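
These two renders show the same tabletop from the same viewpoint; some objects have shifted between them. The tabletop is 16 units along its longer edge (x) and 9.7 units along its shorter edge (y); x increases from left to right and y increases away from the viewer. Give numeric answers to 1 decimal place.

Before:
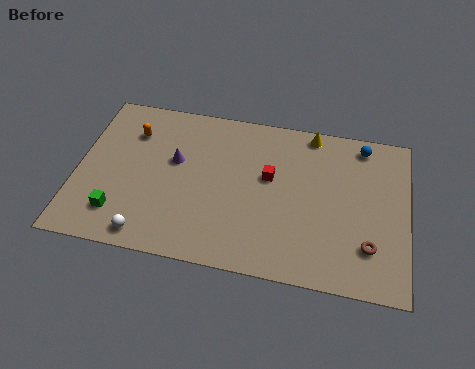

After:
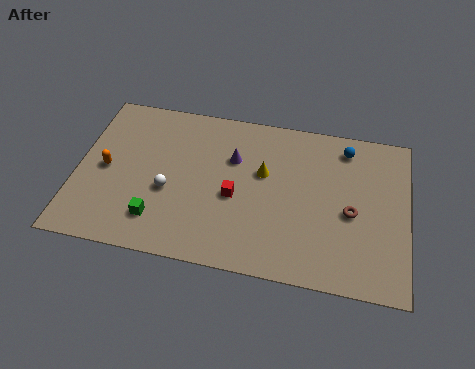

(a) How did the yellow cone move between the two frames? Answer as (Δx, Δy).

(-2.2, -2.9)

The yellow cone was at about (11.2, 8.8) and moved to about (9.0, 5.9).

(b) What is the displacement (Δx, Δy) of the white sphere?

(0.8, 2.8)

From the two frames, the white sphere sits at roughly (3.7, 1.1) before and (4.5, 3.9) after.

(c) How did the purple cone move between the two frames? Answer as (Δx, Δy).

(2.8, 0.7)

The purple cone was at about (4.7, 5.8) and moved to about (7.5, 6.5).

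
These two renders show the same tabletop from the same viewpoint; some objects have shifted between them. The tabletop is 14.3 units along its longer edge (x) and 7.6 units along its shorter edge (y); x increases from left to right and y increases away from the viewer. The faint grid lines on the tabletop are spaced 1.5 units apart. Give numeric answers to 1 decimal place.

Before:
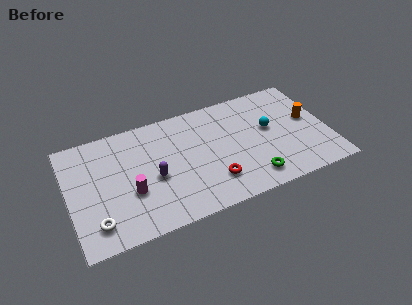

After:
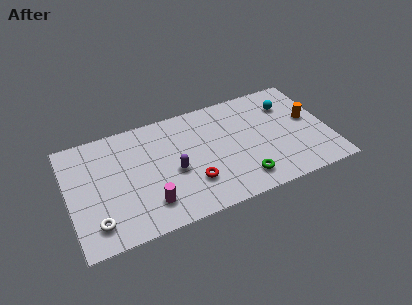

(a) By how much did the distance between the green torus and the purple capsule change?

-1.5

They were about 5.6 units apart before and 4.1 after — 1.5 units closer together.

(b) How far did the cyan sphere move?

1.8

The cyan sphere moved from about (11.1, 4.3) to (12.3, 5.6), a distance of √(1.2² + 1.3²) ≈ 1.8.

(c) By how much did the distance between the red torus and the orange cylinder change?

+0.9

They were about 6.1 units apart before and 7.0 after — 0.9 units further apart.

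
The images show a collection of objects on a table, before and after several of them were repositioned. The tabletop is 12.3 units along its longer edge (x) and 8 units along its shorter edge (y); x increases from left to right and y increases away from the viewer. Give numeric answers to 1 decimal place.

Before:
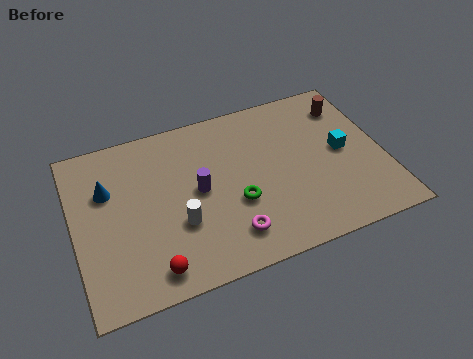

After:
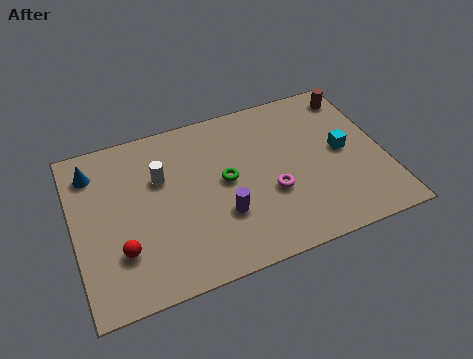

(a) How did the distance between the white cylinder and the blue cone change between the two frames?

-0.7

They were about 3.6 units apart before and 2.9 after — 0.7 units closer together.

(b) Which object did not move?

the cyan cube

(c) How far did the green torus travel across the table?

1.2

The green torus moved from about (6.3, 3.0) to (6.0, 4.2), a distance of √(0.3² + 1.2²) ≈ 1.2.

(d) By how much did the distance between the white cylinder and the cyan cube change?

+0.5

They were about 6.8 units apart before and 7.3 after — 0.5 units further apart.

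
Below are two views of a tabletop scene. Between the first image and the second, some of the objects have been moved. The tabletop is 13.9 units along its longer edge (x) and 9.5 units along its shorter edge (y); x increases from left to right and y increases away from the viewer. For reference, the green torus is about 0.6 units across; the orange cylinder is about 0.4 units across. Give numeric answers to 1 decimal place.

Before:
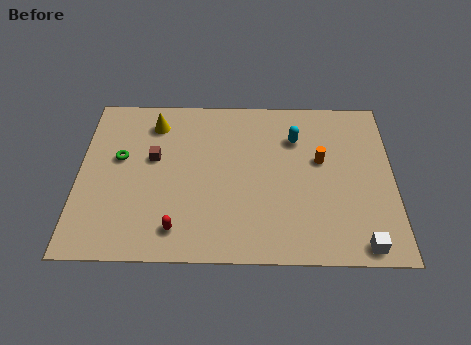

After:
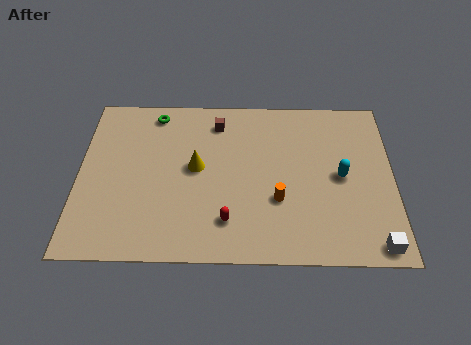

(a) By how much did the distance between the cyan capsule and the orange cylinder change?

+1.4

They were about 1.7 units apart before and 3.1 after — 1.4 units further apart.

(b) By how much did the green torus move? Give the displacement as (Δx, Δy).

(1.5, 2.7)

The green torus was at about (1.8, 5.6) and moved to about (3.3, 8.3).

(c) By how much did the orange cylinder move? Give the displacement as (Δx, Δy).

(-1.9, -2.3)

The orange cylinder was at about (10.7, 5.6) and moved to about (8.8, 3.3).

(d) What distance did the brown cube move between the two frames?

3.6

The brown cube was near (3.3, 5.6) before and (6.1, 7.8) after, so it travelled √(2.8² + 2.2²) ≈ 3.6 units.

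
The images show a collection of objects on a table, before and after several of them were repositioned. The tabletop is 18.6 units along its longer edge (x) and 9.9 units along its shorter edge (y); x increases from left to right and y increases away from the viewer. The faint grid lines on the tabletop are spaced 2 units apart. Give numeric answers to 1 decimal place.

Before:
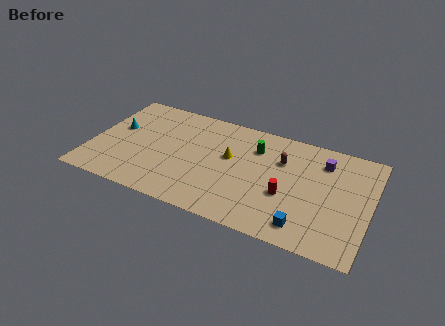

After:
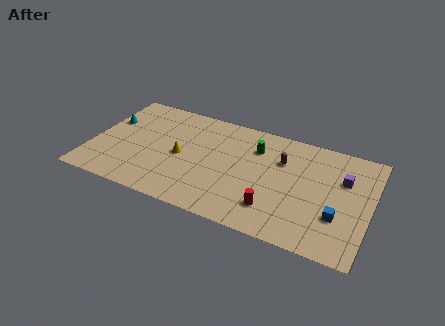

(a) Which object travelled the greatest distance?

the yellow cone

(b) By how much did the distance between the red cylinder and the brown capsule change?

+1.4

The distance was about 3.1 in the first image and 4.5 in the second, so they moved 1.4 units further apart.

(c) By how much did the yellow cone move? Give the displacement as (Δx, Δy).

(-3.2, -1.1)

The yellow cone started near (9.2, 5.8) and ended near (6.0, 4.7).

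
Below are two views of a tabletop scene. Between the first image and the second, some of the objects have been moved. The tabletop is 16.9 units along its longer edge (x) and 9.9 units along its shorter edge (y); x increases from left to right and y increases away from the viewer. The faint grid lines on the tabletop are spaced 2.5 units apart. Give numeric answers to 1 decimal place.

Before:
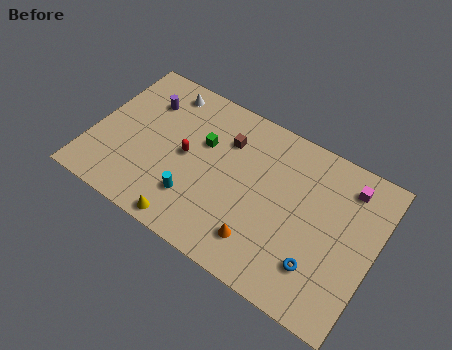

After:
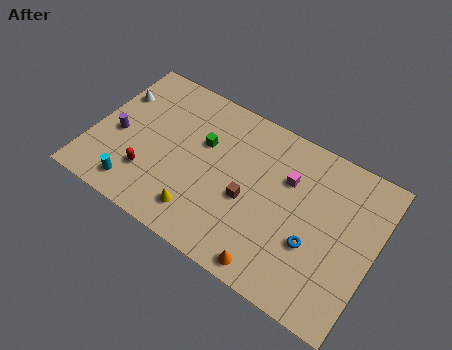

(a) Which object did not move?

the green cube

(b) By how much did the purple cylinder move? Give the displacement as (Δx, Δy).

(-1.2, -3.0)

The purple cylinder started near (2.7, 7.3) and ended near (1.5, 4.3).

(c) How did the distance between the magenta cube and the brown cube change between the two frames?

-4.1

Before: roughly 7.3 units apart; after: 3.2. That's 4.1 units closer together.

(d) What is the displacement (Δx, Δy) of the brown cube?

(1.8, -3.0)

The brown cube started near (7.7, 7.2) and ended near (9.5, 4.2).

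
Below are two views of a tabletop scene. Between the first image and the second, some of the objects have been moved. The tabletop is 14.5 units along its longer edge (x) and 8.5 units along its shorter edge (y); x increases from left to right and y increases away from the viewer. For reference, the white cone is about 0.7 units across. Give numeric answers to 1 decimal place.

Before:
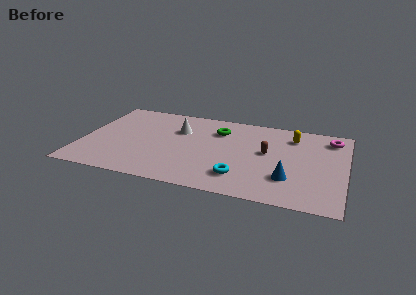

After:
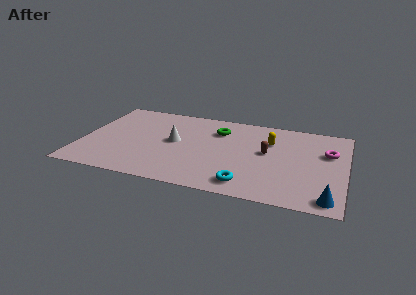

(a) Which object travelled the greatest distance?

the blue cone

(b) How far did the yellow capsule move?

1.4

The yellow capsule moved from about (11.5, 6.7) to (10.3, 5.9), a distance of √(1.2² + 0.8²) ≈ 1.4.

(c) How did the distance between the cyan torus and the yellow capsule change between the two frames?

-0.8

Before: roughly 5.5 units apart; after: 4.7. That's 0.8 units closer together.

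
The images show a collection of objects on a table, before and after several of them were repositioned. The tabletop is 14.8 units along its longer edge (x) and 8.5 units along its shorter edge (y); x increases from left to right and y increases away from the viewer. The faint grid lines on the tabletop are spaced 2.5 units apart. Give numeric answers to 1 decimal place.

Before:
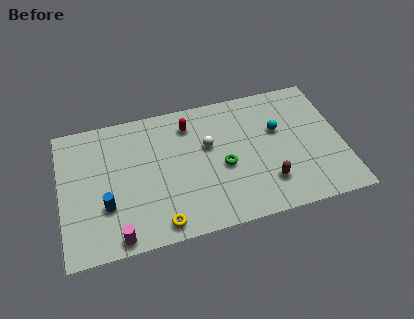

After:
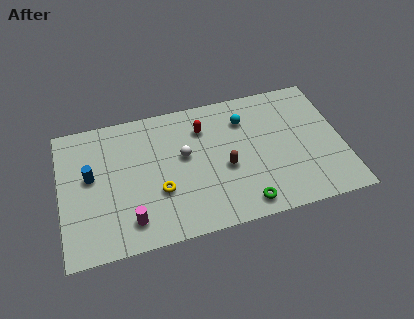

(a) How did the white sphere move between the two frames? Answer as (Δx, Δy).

(-1.3, -0.3)

From the two frames, the white sphere sits at roughly (7.8, 5.2) before and (6.5, 4.9) after.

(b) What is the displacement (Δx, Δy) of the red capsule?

(0.7, -0.4)

The red capsule started near (6.9, 6.8) and ended near (7.6, 6.4).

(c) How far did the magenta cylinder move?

1.1

The magenta cylinder was near (2.8, 0.8) before and (3.5, 1.6) after, so it travelled √(0.7² + 0.8²) ≈ 1.1 units.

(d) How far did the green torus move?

2.8

From (8.5, 3.7) to (9.4, 1.1), the green torus covered √(0.9² + 2.6²) ≈ 2.8 units.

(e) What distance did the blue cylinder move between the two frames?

2.1

The blue cylinder moved from about (2.3, 2.8) to (1.6, 4.8), a distance of √(0.7² + 2.0²) ≈ 2.1.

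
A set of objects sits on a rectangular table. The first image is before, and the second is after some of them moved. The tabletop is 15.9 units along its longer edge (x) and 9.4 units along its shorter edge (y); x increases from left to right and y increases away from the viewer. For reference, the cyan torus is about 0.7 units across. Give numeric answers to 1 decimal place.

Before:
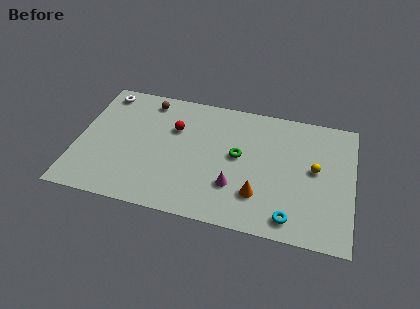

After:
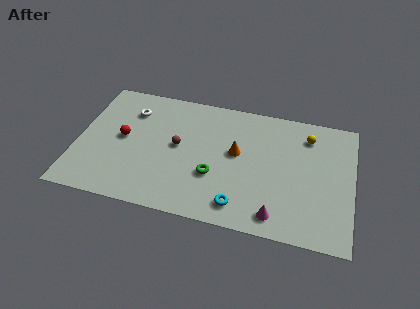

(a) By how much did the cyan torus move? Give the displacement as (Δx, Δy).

(-2.9, 0.2)

The cyan torus was at about (12.5, 1.3) and moved to about (9.6, 1.5).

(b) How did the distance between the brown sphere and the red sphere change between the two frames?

+0.7

The distance was about 2.5 in the first image and 3.2 in the second, so they moved 0.7 units further apart.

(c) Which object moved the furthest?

the brown sphere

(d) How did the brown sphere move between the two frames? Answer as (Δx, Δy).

(2.0, -3.1)

The brown sphere was at about (3.8, 8.1) and moved to about (5.8, 5.0).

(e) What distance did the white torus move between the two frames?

2.0

From (1.2, 8.2) to (2.9, 7.1), the white torus covered √(1.7² + 1.1²) ≈ 2.0 units.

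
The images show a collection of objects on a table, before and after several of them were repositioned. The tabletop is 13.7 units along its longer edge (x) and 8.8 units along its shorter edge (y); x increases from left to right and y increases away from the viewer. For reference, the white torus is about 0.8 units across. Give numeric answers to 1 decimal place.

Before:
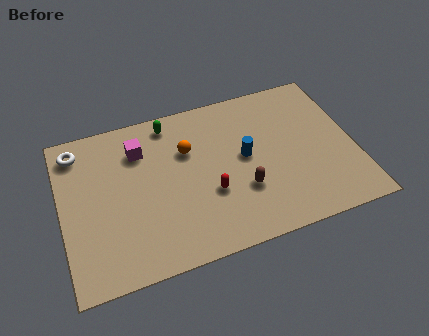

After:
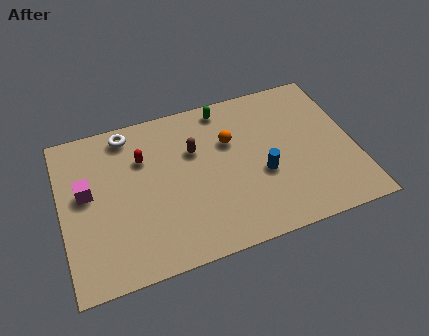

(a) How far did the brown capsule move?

3.5

The brown capsule was near (8.3, 2.9) before and (6.3, 5.8) after, so it travelled √(2.0² + 2.9²) ≈ 3.5 units.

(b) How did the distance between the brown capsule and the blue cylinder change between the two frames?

+2.0

Before: roughly 1.8 units apart; after: 3.8. That's 2.0 units further apart.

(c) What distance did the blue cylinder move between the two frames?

1.4

The blue cylinder was near (8.6, 4.7) before and (9.3, 3.5) after, so it travelled √(0.7² + 1.2²) ≈ 1.4 units.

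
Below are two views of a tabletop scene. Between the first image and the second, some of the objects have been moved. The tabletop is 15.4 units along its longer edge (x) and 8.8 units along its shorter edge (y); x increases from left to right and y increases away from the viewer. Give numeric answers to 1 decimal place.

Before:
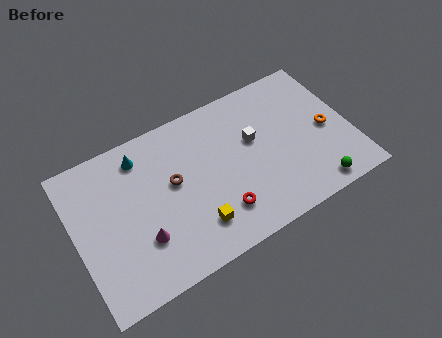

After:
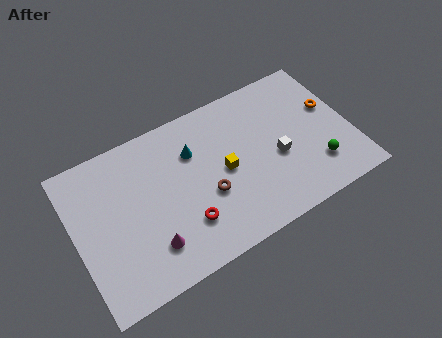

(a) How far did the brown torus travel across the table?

2.3

The brown torus was near (5.5, 5.0) before and (7.2, 3.4) after, so it travelled √(1.7² + 1.6²) ≈ 2.3 units.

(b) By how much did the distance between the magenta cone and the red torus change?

-2.3

Before: roughly 4.3 units apart; after: 2.0. That's 2.3 units closer together.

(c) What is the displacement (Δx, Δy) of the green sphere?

(0.3, 1.2)

From the two frames, the green sphere sits at roughly (12.9, 1.0) before and (13.2, 2.2) after.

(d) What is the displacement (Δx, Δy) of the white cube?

(1.1, -1.6)

The white cube started near (10.1, 5.3) and ended near (11.2, 3.7).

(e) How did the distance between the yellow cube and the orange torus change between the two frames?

-1.8

The distance was about 8.1 in the first image and 6.3 in the second, so they moved 1.8 units closer together.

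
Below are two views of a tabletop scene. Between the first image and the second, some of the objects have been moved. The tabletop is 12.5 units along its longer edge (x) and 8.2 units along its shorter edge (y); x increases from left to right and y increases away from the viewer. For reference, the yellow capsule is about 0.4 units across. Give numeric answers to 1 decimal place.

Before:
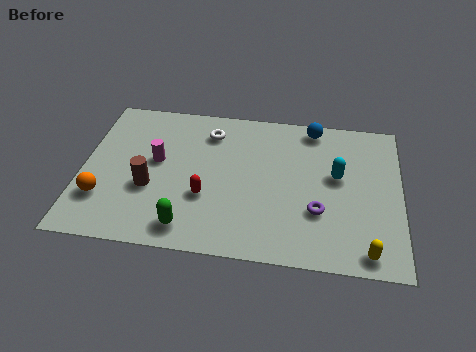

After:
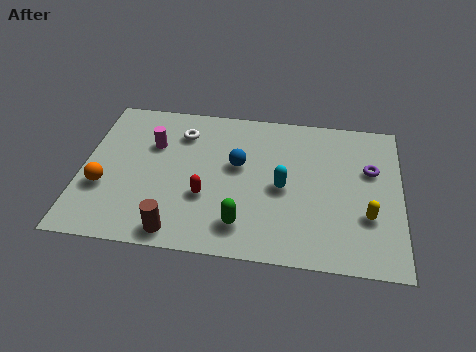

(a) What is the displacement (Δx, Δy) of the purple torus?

(2.0, 2.5)

From the two frames, the purple torus sits at roughly (9.3, 2.7) before and (11.3, 5.2) after.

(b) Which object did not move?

the red capsule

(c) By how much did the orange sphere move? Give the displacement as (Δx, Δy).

(0.0, 0.6)

From the two frames, the orange sphere sits at roughly (0.9, 2.3) before and (0.9, 2.9) after.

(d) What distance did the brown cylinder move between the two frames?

2.5

The brown cylinder was near (2.7, 3.1) before and (3.9, 0.9) after, so it travelled √(1.2² + 2.2²) ≈ 2.5 units.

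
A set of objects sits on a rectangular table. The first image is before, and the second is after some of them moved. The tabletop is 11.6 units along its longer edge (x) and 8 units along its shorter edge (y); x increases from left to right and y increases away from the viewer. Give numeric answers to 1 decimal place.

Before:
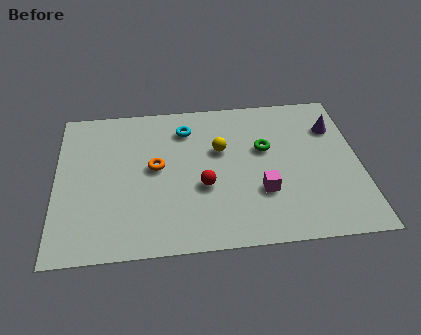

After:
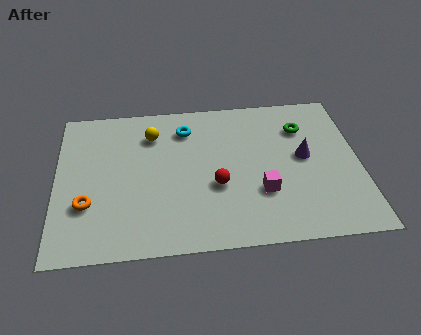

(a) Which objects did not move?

the magenta cube and the cyan torus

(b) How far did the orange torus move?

3.1

From (3.8, 4.3) to (1.2, 2.6), the orange torus covered √(2.6² + 1.7²) ≈ 3.1 units.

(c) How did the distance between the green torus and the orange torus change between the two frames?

+4.7

The distance was about 4.2 in the first image and 8.9 in the second, so they moved 4.7 units further apart.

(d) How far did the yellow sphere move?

2.8

The yellow sphere moved from about (6.3, 5.0) to (3.7, 6.1), a distance of √(2.6² + 1.1²) ≈ 2.8.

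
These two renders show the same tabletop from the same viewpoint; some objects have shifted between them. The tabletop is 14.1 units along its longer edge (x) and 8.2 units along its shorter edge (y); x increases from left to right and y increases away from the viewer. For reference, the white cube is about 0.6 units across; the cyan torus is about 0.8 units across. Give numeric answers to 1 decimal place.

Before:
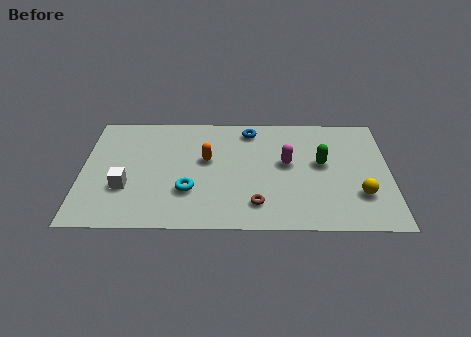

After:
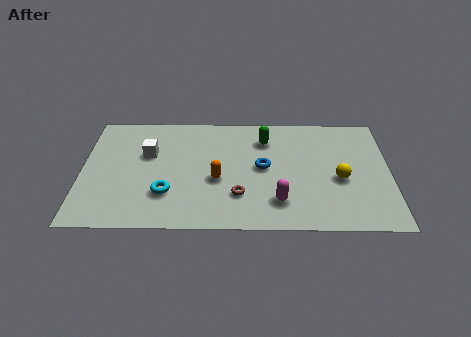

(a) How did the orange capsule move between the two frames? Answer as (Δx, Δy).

(0.5, -1.4)

From the two frames, the orange capsule sits at roughly (5.7, 4.8) before and (6.2, 3.4) after.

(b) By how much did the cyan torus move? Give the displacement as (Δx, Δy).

(-1.0, -0.2)

From the two frames, the cyan torus sits at roughly (4.9, 2.6) before and (3.9, 2.4) after.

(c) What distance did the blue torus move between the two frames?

2.8

From (7.7, 7.0) to (8.3, 4.3), the blue torus covered √(0.6² + 2.7²) ≈ 2.8 units.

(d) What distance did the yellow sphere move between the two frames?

1.4

From (12.7, 2.4) to (11.8, 3.5), the yellow sphere covered √(0.9² + 1.1²) ≈ 1.4 units.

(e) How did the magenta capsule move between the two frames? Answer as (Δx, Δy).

(-0.4, -2.7)

From the two frames, the magenta capsule sits at roughly (9.4, 4.6) before and (9.0, 1.9) after.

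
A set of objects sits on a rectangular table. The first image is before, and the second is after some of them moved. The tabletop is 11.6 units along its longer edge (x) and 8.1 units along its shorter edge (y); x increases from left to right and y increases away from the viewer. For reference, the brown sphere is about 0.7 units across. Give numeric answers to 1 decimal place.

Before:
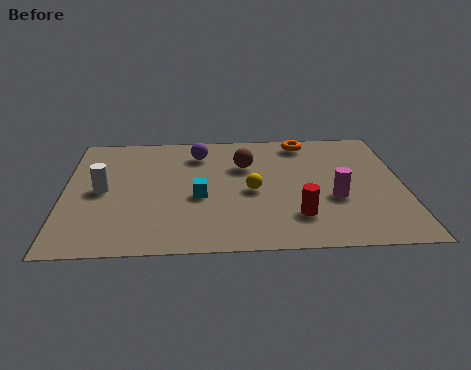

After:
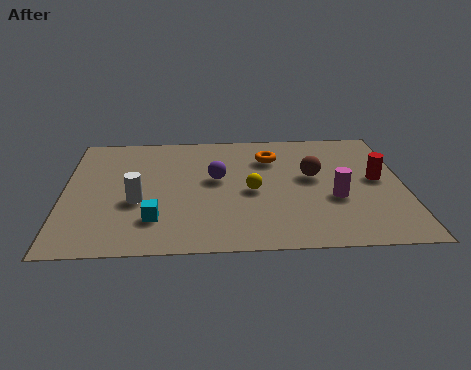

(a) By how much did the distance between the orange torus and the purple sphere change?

-1.4

They were about 3.8 units apart before and 2.4 after — 1.4 units closer together.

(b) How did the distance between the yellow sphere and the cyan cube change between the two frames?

+1.9

They were about 1.8 units apart before and 3.7 after — 1.9 units further apart.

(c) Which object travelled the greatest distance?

the red cylinder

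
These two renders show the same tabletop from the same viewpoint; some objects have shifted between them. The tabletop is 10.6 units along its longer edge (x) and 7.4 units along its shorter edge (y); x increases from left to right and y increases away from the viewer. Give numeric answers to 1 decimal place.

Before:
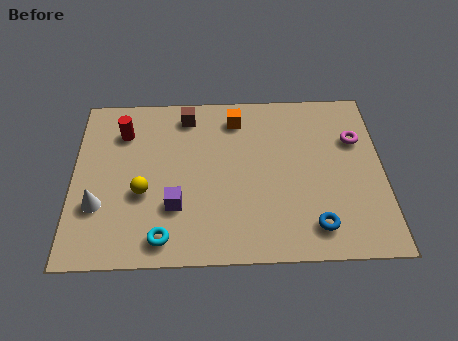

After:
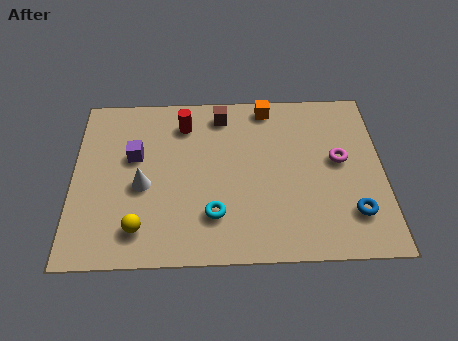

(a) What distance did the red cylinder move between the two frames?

2.1

The red cylinder moved from about (1.7, 5.6) to (3.8, 5.9), a distance of √(2.1² + 0.3²) ≈ 2.1.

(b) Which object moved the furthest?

the purple cube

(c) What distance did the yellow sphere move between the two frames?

1.5

The yellow sphere moved from about (2.4, 2.9) to (2.3, 1.4), a distance of √(0.1² + 1.5²) ≈ 1.5.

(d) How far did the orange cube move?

1.2

The orange cube moved from about (5.6, 6.1) to (6.7, 6.6), a distance of √(1.1² + 0.5²) ≈ 1.2.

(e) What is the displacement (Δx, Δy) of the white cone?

(1.5, 0.8)

The white cone started near (0.9, 2.4) and ended near (2.4, 3.2).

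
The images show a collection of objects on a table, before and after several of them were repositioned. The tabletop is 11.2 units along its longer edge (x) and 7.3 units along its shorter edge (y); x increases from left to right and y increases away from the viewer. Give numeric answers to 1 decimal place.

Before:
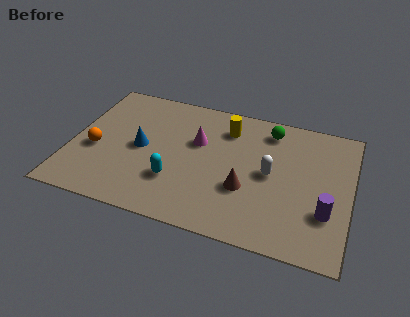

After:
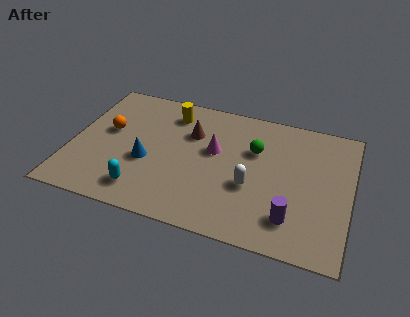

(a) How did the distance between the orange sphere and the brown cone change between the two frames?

-2.7

The distance was about 6.1 in the first image and 3.4 in the second, so they moved 2.7 units closer together.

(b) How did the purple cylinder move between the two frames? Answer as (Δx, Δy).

(-1.3, -0.7)

The purple cylinder was at about (10.3, 2.3) and moved to about (9.0, 1.6).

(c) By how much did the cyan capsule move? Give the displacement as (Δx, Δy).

(-1.2, -0.9)

The cyan capsule was at about (4.3, 2.2) and moved to about (3.1, 1.3).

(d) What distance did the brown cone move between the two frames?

3.4

The brown cone was near (7.1, 2.6) before and (4.7, 5.0) after, so it travelled √(2.4² + 2.4²) ≈ 3.4 units.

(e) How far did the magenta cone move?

0.8

The magenta cone moved from about (5.0, 4.6) to (5.7, 4.3), a distance of √(0.7² + 0.3²) ≈ 0.8.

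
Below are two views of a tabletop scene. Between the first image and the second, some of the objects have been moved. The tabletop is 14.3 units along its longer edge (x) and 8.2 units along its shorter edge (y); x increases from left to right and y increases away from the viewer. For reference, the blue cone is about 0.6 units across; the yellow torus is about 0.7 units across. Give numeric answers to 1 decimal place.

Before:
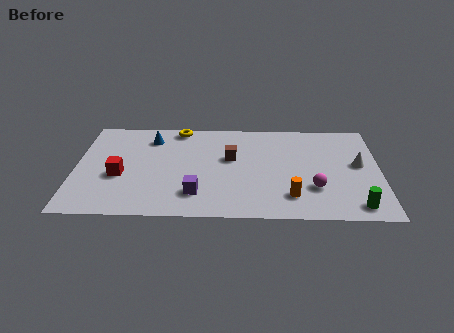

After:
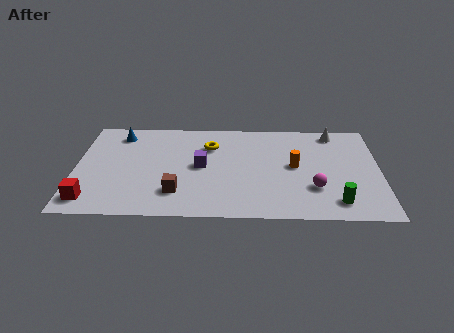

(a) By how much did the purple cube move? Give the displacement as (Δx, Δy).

(0.2, 2.3)

The purple cube started near (5.7, 1.9) and ended near (5.9, 4.2).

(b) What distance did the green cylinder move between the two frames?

0.9

The green cylinder was near (13.1, 1.1) before and (12.2, 1.4) after, so it travelled √(0.9² + 0.3²) ≈ 0.9 units.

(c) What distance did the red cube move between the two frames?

2.4

The red cube was near (2.1, 3.3) before and (0.8, 1.3) after, so it travelled √(1.3² + 2.0²) ≈ 2.4 units.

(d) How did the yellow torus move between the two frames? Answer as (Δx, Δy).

(1.5, -1.5)

The yellow torus started near (4.8, 7.4) and ended near (6.3, 5.9).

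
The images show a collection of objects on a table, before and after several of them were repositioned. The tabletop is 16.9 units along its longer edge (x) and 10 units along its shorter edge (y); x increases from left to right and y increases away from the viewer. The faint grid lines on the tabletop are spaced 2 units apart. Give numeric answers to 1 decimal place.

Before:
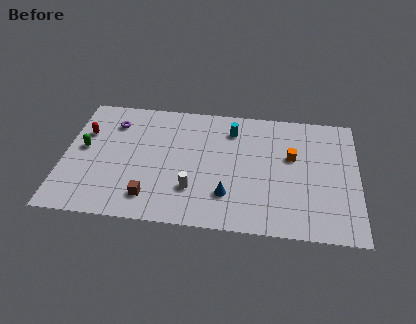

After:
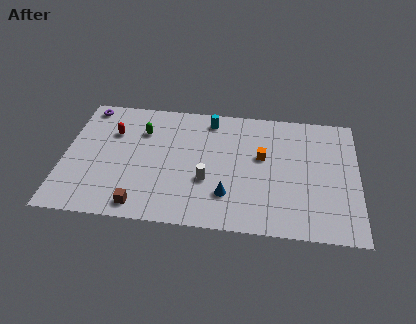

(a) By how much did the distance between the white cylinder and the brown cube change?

+1.8

They were about 2.6 units apart before and 4.4 after — 1.8 units further apart.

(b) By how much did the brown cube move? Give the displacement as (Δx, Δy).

(-0.5, -0.7)

From the two frames, the brown cube sits at roughly (5.1, 1.9) before and (4.6, 1.2) after.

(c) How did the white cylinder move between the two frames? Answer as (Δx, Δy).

(0.8, 0.8)

The white cylinder started near (7.5, 2.8) and ended near (8.3, 3.6).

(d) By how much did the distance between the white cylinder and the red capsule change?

-1.0

They were about 7.5 units apart before and 6.5 after — 1.0 units closer together.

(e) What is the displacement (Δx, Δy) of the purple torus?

(-1.6, 1.2)

From the two frames, the purple torus sits at roughly (2.7, 7.7) before and (1.1, 8.9) after.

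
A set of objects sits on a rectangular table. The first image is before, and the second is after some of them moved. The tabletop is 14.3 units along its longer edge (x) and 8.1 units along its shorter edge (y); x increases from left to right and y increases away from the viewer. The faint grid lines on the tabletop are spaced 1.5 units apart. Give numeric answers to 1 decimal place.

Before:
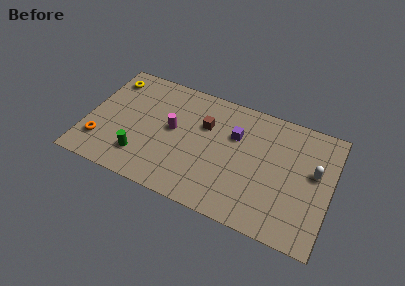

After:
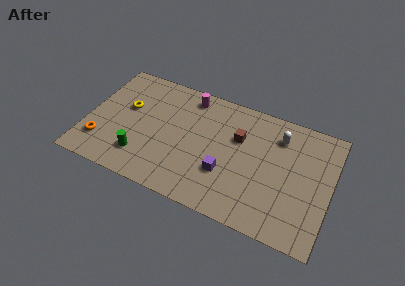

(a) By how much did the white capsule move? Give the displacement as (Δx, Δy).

(-2.2, 1.6)

The white capsule was at about (13.3, 4.7) and moved to about (11.1, 6.3).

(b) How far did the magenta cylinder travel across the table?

2.7

The magenta cylinder was near (5.0, 4.4) before and (5.7, 7.0) after, so it travelled √(0.7² + 2.6²) ≈ 2.7 units.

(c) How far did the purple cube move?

2.7

The purple cube moved from about (8.6, 5.4) to (8.3, 2.7), a distance of √(0.3² + 2.7²) ≈ 2.7.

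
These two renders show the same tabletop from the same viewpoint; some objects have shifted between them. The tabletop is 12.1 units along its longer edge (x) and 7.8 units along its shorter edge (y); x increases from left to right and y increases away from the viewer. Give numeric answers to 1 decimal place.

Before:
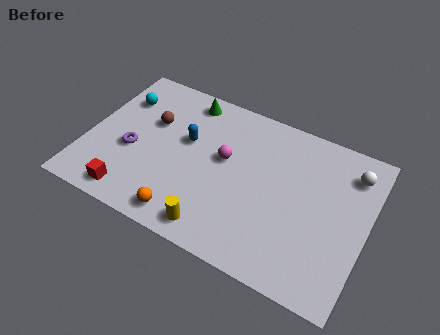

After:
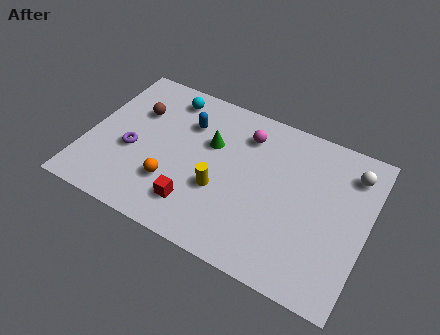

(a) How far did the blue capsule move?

0.9

From (4.2, 4.7) to (4.1, 5.6), the blue capsule covered √(0.1² + 0.9²) ≈ 0.9 units.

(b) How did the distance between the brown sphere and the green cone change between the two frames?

+1.1

The distance was about 2.2 in the first image and 3.3 in the second, so they moved 1.1 units further apart.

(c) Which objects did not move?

the white sphere and the purple torus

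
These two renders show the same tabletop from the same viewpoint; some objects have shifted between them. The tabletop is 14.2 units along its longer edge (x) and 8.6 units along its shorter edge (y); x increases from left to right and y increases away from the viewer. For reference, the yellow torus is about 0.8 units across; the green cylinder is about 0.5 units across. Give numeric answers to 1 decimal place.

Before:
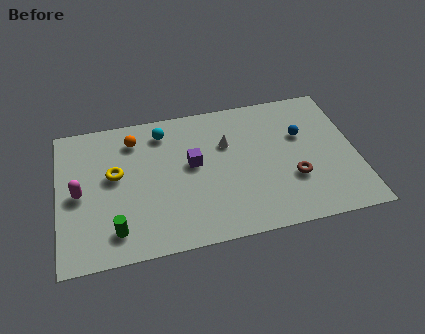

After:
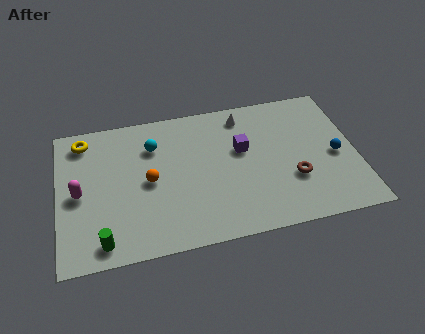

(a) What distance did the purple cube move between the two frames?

2.4

The purple cube moved from about (6.4, 4.8) to (8.8, 5.2), a distance of √(2.4² + 0.4²) ≈ 2.4.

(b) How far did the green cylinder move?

0.8

The green cylinder moved from about (2.6, 1.6) to (2.0, 1.1), a distance of √(0.6² + 0.5²) ≈ 0.8.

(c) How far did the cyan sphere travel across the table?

0.9

From (5.1, 7.1) to (4.6, 6.3), the cyan sphere covered √(0.5² + 0.8²) ≈ 0.9 units.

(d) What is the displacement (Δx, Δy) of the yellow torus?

(-1.4, 2.4)

The yellow torus started near (2.7, 4.9) and ended near (1.3, 7.3).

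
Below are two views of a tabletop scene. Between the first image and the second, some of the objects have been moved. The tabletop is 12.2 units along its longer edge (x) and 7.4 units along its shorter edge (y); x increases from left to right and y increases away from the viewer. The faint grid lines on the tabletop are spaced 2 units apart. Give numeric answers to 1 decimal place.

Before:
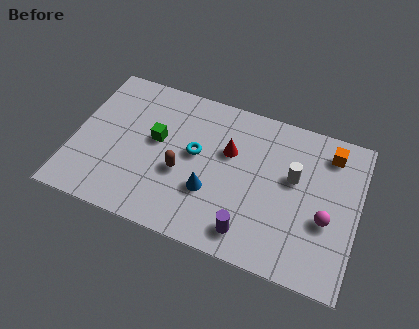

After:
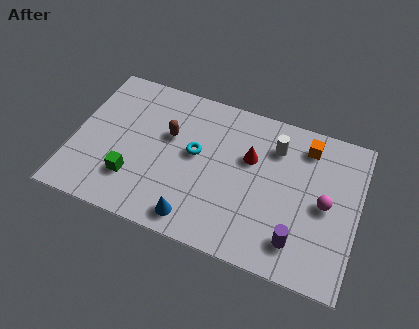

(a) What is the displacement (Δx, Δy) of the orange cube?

(-1.0, 0.0)

From the two frames, the orange cube sits at roughly (10.8, 6.1) before and (9.8, 6.1) after.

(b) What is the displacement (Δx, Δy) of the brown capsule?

(-0.7, 1.6)

From the two frames, the brown capsule sits at roughly (4.7, 3.0) before and (4.0, 4.6) after.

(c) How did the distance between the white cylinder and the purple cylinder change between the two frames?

+0.7

The distance was about 3.6 in the first image and 4.3 in the second, so they moved 0.7 units further apart.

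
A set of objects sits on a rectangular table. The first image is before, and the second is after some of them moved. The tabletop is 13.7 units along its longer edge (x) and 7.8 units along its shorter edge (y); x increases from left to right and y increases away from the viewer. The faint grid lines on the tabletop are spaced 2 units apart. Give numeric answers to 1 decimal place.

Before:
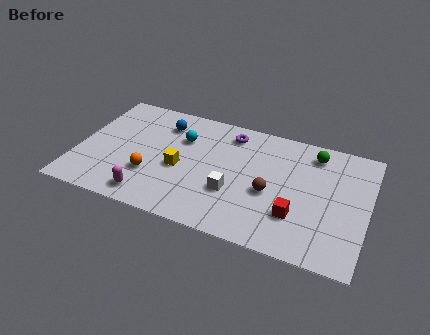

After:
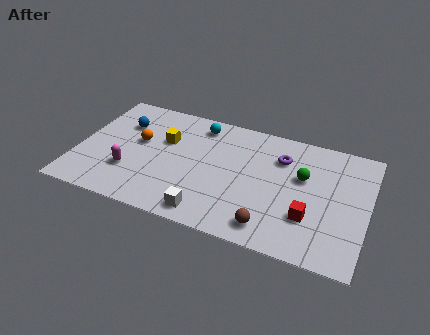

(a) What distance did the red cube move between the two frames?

0.6

From (10.5, 2.3) to (11.1, 2.4), the red cube covered √(0.6² + 0.1²) ≈ 0.6 units.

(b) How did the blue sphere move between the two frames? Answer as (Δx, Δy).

(-1.9, -0.6)

The blue sphere was at about (3.8, 6.1) and moved to about (1.9, 5.5).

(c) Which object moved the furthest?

the purple torus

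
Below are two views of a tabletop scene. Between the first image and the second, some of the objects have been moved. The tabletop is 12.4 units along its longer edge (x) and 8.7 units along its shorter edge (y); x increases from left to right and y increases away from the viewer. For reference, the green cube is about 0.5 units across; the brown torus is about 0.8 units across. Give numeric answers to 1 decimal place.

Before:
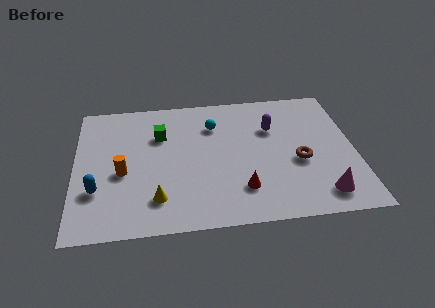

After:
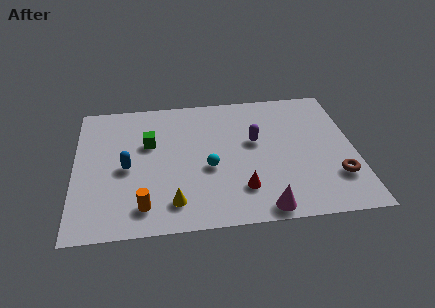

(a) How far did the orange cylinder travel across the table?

2.4

The orange cylinder moved from about (2.1, 3.7) to (3.0, 1.5), a distance of √(0.9² + 2.2²) ≈ 2.4.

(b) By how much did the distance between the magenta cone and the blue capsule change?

-3.2

The distance was about 9.9 in the first image and 6.7 in the second, so they moved 3.2 units closer together.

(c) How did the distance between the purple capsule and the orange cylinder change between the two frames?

-0.9

Before: roughly 7.1 units apart; after: 6.2. That's 0.9 units closer together.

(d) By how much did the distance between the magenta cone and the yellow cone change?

-3.2

The distance was about 7.2 in the first image and 4.0 in the second, so they moved 3.2 units closer together.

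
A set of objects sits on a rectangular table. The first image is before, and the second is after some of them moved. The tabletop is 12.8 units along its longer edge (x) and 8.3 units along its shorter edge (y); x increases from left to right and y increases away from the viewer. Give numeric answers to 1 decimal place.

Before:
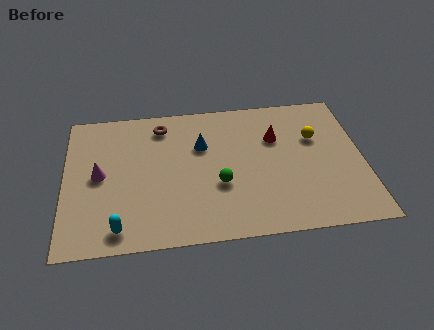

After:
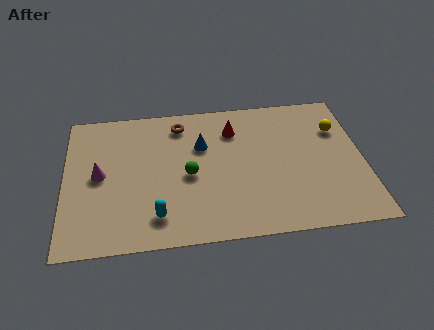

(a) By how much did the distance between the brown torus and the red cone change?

-2.7

The distance was about 5.1 in the first image and 2.4 in the second, so they moved 2.7 units closer together.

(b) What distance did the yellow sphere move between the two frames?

1.1

The yellow sphere was near (10.8, 5.4) before and (11.8, 5.8) after, so it travelled √(1.0² + 0.4²) ≈ 1.1 units.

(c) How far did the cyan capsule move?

1.7

The cyan capsule moved from about (2.3, 1.1) to (3.9, 1.6), a distance of √(1.6² + 0.5²) ≈ 1.7.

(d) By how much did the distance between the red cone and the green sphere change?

-0.3

The distance was about 3.5 in the first image and 3.2 in the second, so they moved 0.3 units closer together.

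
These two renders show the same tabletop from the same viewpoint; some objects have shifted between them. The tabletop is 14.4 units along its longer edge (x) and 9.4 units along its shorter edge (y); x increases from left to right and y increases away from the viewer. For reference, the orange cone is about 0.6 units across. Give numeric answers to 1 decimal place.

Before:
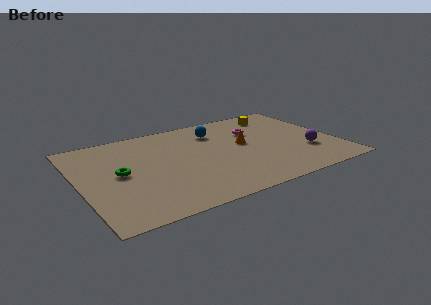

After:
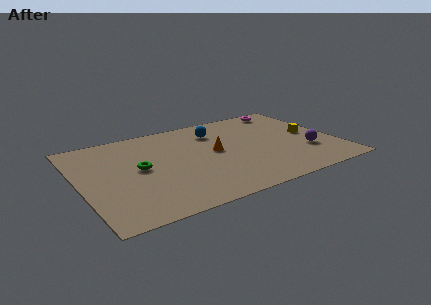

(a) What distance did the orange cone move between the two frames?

1.7

From (9.3, 5.2) to (7.6, 5.0), the orange cone covered √(1.7² + 0.2²) ≈ 1.7 units.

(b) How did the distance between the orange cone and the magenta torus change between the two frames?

+4.4

They were about 1.4 units apart before and 5.8 after — 4.4 units further apart.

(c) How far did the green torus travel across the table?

1.1

The green torus moved from about (2.2, 4.8) to (3.3, 4.9), a distance of √(1.1² + 0.1²) ≈ 1.1.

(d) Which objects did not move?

the purple sphere and the blue sphere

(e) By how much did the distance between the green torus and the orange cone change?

-2.8

They were about 7.1 units apart before and 4.3 after — 2.8 units closer together.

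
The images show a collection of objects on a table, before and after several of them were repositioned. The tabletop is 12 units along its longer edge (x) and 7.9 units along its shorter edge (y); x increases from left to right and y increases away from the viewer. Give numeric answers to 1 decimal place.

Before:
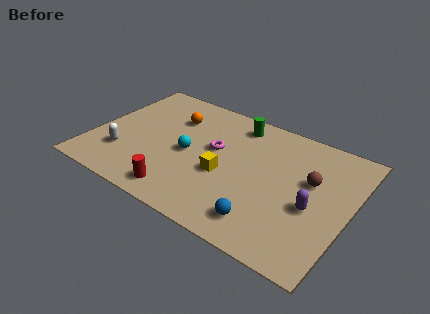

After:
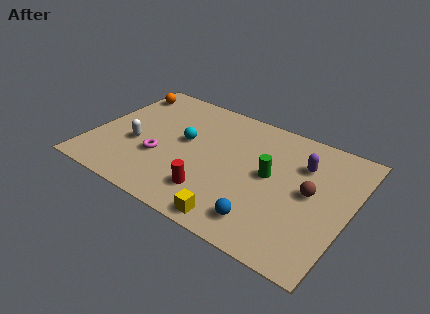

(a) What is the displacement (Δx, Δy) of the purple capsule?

(-0.8, 2.3)

The purple capsule was at about (10.4, 3.3) and moved to about (9.6, 5.6).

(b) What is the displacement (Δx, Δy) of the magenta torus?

(-2.3, -1.8)

From the two frames, the magenta torus sits at roughly (5.6, 4.6) before and (3.3, 2.8) after.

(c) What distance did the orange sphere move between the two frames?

2.7

From (3.4, 5.7) to (0.8, 6.5), the orange sphere covered √(2.6² + 0.8²) ≈ 2.7 units.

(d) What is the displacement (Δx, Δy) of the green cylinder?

(2.0, -2.5)

The green cylinder started near (6.3, 6.7) and ended near (8.3, 4.2).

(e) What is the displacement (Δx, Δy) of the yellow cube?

(1.0, -2.4)

From the two frames, the yellow cube sits at roughly (6.3, 3.2) before and (7.3, 0.8) after.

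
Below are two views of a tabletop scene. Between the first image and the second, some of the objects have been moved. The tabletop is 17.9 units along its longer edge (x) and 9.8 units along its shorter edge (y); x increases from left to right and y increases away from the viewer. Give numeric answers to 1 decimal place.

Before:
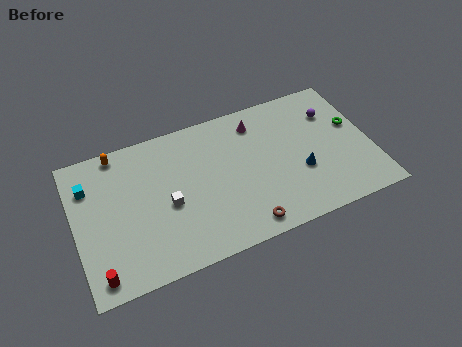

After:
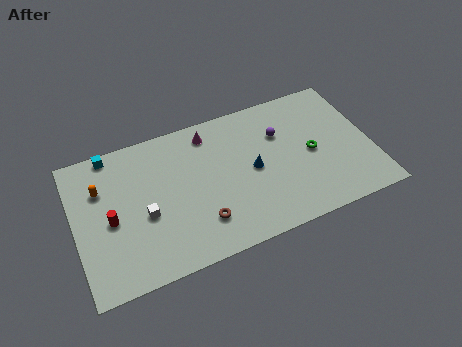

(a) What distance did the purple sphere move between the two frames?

3.3

The purple sphere moved from about (15.9, 7.1) to (12.6, 6.7), a distance of √(3.3² + 0.4²) ≈ 3.3.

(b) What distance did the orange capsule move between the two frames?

2.4

From (2.9, 8.9) to (1.7, 6.8), the orange capsule covered √(1.2² + 2.1²) ≈ 2.4 units.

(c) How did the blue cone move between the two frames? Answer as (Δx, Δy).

(-2.8, 1.2)

From the two frames, the blue cone sits at roughly (13.5, 3.6) before and (10.7, 4.8) after.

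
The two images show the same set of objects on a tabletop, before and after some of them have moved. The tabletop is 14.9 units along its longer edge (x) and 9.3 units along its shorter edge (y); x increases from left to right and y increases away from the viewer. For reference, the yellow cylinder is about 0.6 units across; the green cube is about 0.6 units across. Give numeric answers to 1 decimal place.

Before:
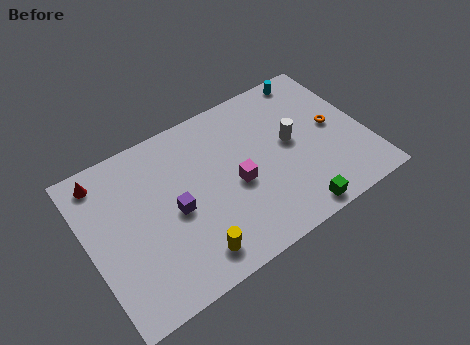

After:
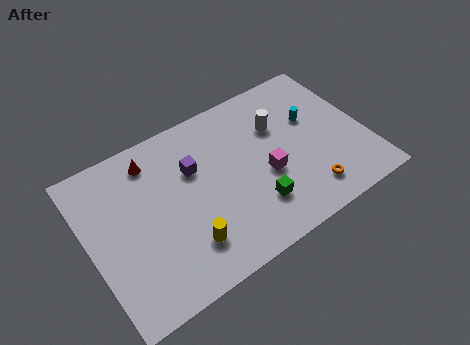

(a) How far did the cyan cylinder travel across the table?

2.6

The cyan cylinder was near (12.8, 8.4) before and (12.3, 5.8) after, so it travelled √(0.5² + 2.6²) ≈ 2.6 units.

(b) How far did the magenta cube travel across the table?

1.6

The magenta cube moved from about (7.8, 4.1) to (9.4, 3.8), a distance of √(1.6² + 0.3²) ≈ 1.6.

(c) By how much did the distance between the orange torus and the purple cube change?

-1.8

The distance was about 8.8 in the first image and 7.0 in the second, so they moved 1.8 units closer together.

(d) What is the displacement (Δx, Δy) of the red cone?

(2.6, -0.3)

From the two frames, the red cone sits at roughly (1.2, 8.0) before and (3.8, 7.7) after.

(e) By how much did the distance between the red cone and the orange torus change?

-2.9

Before: roughly 12.5 units apart; after: 9.6. That's 2.9 units closer together.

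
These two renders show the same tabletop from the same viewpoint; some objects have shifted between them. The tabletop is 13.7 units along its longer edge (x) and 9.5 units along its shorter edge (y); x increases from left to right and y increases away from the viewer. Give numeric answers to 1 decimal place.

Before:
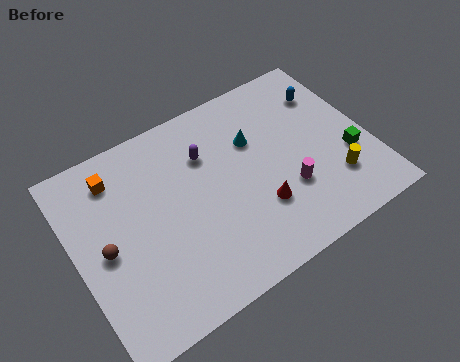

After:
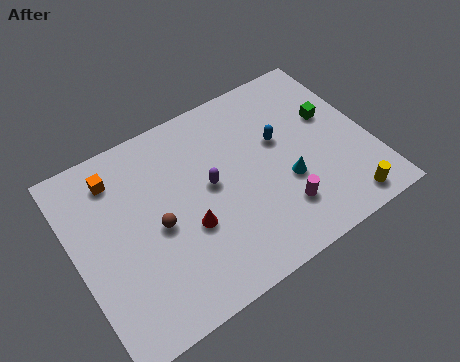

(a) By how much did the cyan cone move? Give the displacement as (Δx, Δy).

(1.0, -2.8)

From the two frames, the cyan cone sits at roughly (8.6, 6.3) before and (9.6, 3.5) after.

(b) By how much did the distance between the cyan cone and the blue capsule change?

-1.6

Before: roughly 3.8 units apart; after: 2.2. That's 1.6 units closer together.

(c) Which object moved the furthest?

the red cone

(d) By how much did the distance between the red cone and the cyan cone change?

+1.2

The distance was about 3.4 in the first image and 4.6 in the second, so they moved 1.2 units further apart.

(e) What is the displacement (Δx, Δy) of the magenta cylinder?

(-0.5, -0.8)

From the two frames, the magenta cylinder sits at roughly (9.6, 3.1) before and (9.1, 2.3) after.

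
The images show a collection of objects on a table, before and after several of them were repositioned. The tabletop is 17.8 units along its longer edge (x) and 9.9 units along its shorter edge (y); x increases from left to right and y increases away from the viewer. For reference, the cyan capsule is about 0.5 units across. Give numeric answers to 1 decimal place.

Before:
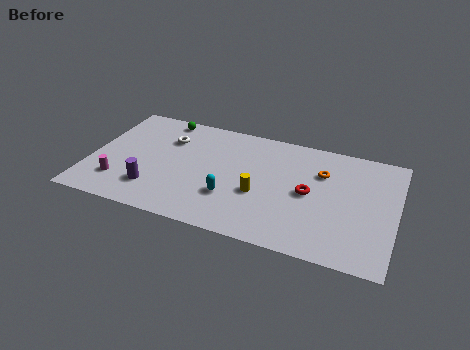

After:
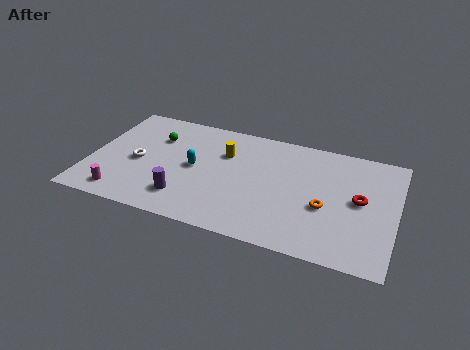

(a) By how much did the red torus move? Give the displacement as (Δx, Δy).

(2.9, 0.3)

From the two frames, the red torus sits at roughly (12.8, 4.9) before and (15.7, 5.2) after.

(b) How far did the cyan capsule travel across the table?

3.0

From (8.4, 3.1) to (6.1, 5.0), the cyan capsule covered √(2.3² + 1.9²) ≈ 3.0 units.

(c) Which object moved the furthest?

the yellow cylinder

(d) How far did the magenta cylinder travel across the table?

1.0

From (1.9, 2.4) to (2.2, 1.4), the magenta cylinder covered √(0.3² + 1.0²) ≈ 1.0 units.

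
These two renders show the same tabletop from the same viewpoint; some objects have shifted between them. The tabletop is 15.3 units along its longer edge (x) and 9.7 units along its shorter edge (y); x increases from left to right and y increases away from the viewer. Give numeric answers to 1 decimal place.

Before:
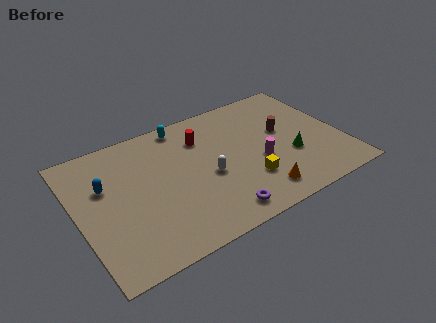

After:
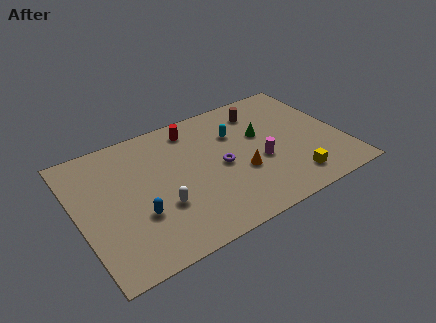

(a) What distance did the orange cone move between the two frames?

2.1

From (9.9, 1.6) to (9.2, 3.6), the orange cone covered √(0.7² + 2.0²) ≈ 2.1 units.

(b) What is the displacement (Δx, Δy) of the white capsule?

(-2.9, -0.9)

The white capsule started near (7.4, 4.2) and ended near (4.5, 3.3).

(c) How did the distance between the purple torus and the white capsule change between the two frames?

+1.0

The distance was about 2.9 in the first image and 3.9 in the second, so they moved 1.0 units further apart.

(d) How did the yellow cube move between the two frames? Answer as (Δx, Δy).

(2.4, -1.1)

The yellow cube started near (9.5, 2.8) and ended near (11.9, 1.7).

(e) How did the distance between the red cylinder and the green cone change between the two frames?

-1.6

They were about 6.0 units apart before and 4.4 after — 1.6 units closer together.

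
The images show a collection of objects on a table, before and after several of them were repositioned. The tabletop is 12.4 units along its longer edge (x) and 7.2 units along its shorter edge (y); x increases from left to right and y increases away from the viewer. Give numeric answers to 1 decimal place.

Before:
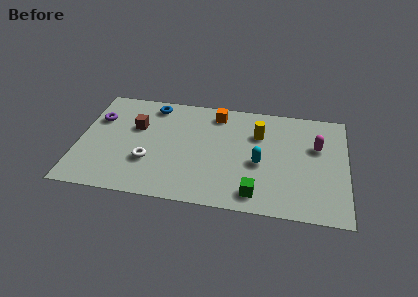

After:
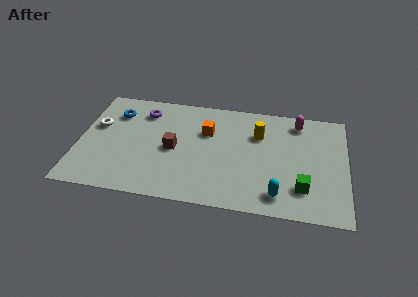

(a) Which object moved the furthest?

the white torus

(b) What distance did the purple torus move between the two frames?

2.2

The purple torus was near (0.8, 4.9) before and (2.9, 5.7) after, so it travelled √(2.1² + 0.8²) ≈ 2.2 units.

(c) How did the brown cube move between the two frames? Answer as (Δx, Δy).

(1.8, -1.2)

The brown cube was at about (2.6, 4.6) and moved to about (4.4, 3.4).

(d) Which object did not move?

the yellow cylinder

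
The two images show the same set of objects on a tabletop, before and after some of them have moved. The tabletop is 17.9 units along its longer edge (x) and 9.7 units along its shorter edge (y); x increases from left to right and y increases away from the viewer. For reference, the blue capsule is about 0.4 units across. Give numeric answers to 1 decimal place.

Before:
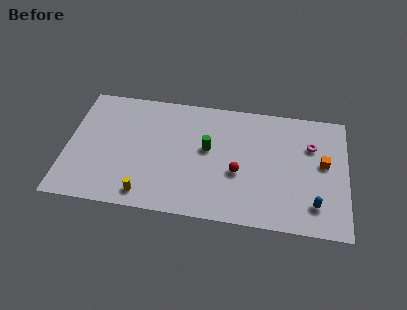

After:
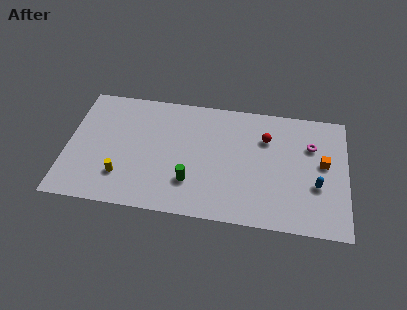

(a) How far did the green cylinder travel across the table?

3.0

The green cylinder moved from about (9.0, 5.5) to (8.0, 2.7), a distance of √(1.0² + 2.8²) ≈ 3.0.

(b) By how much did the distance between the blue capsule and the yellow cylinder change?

+1.7

The distance was about 10.7 in the first image and 12.4 in the second, so they moved 1.7 units further apart.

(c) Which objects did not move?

the magenta torus and the orange cube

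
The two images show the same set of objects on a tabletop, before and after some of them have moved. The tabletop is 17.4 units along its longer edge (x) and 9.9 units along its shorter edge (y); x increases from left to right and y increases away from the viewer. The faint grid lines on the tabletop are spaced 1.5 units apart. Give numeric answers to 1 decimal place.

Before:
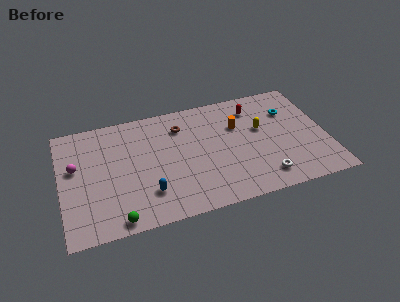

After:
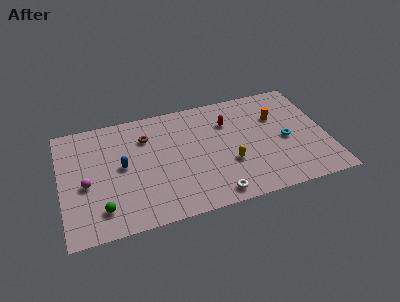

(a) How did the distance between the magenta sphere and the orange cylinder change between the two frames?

+2.2

The distance was about 10.7 in the first image and 12.9 in the second, so they moved 2.2 units further apart.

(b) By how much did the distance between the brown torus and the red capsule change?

+0.5

The distance was about 4.9 in the first image and 5.4 in the second, so they moved 0.5 units further apart.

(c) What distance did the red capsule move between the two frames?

2.0

The red capsule was near (12.9, 7.9) before and (11.1, 7.1) after, so it travelled √(1.8² + 0.8²) ≈ 2.0 units.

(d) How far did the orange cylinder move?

2.6

From (11.7, 6.6) to (14.3, 6.7), the orange cylinder covered √(2.6² + 0.1²) ≈ 2.6 units.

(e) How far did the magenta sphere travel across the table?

1.7

The magenta sphere moved from about (1.0, 5.9) to (1.6, 4.3), a distance of √(0.6² + 1.6²) ≈ 1.7.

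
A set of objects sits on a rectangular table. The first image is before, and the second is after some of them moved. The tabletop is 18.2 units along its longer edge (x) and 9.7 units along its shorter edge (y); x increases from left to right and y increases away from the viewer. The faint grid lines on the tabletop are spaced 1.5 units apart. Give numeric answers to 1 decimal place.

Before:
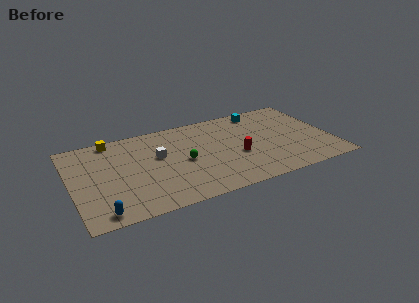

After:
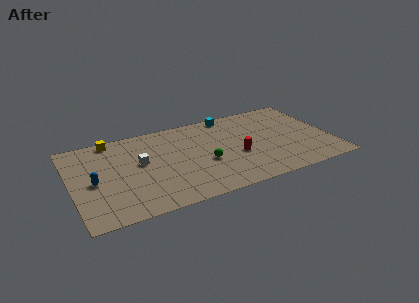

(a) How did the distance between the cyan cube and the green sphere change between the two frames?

-1.7

Before: roughly 7.1 units apart; after: 5.4. That's 1.7 units closer together.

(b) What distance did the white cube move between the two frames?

1.3

From (6.1, 5.8) to (4.8, 5.5), the white cube covered √(1.3² + 0.3²) ≈ 1.3 units.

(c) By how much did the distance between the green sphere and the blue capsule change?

+0.7

The distance was about 7.0 in the first image and 7.7 in the second, so they moved 0.7 units further apart.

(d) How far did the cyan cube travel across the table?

2.2

From (13.7, 8.5) to (11.5, 8.8), the cyan cube covered √(2.2² + 0.3²) ≈ 2.2 units.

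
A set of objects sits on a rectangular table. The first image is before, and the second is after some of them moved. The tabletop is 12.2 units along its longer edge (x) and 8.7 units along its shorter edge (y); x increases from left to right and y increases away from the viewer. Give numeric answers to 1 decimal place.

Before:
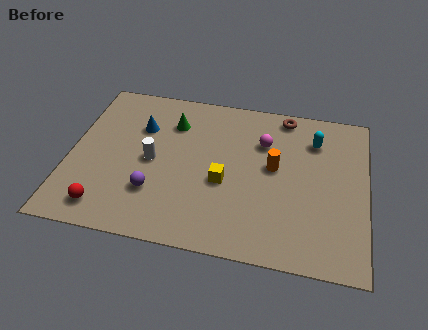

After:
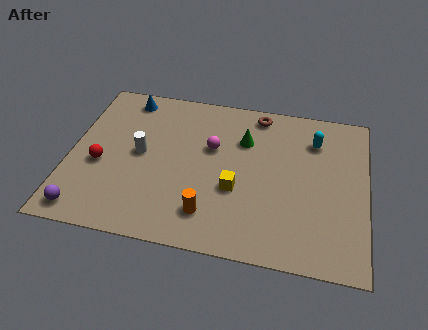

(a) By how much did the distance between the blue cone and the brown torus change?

-0.7

Before: roughly 6.2 units apart; after: 5.5. That's 0.7 units closer together.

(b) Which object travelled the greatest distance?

the orange cylinder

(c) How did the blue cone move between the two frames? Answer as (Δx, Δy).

(-0.7, 1.6)

The blue cone was at about (2.8, 6.0) and moved to about (2.1, 7.6).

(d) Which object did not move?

the cyan capsule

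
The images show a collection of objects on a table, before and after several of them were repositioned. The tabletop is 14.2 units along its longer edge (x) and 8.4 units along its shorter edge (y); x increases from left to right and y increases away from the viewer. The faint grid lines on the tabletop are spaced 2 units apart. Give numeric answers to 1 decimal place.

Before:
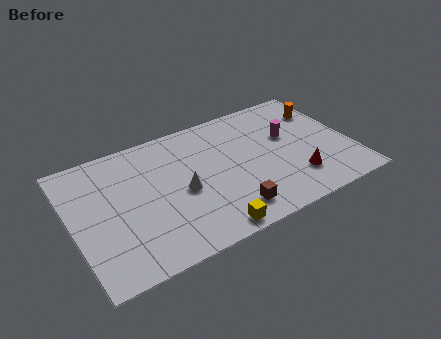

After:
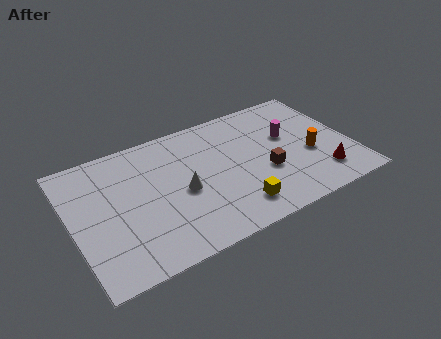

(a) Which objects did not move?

the magenta cylinder and the white cone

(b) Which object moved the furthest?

the orange cylinder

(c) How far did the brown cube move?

2.7

The brown cube was near (7.6, 1.5) before and (9.7, 3.2) after, so it travelled √(2.1² + 1.7²) ≈ 2.7 units.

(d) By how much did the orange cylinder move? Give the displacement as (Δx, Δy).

(-1.1, -2.8)

The orange cylinder started near (13.2, 6.2) and ended near (12.1, 3.4).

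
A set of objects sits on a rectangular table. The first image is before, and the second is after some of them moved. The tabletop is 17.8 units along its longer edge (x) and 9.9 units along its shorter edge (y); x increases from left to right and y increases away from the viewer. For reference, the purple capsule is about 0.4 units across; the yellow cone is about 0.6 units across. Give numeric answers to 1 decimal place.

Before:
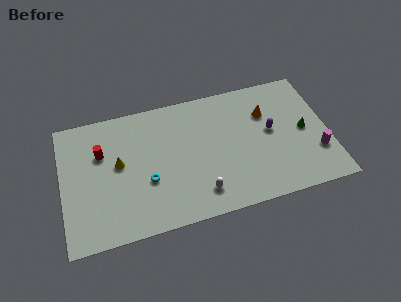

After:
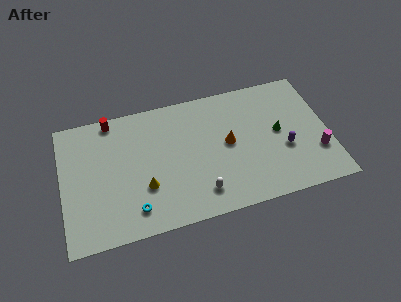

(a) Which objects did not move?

the white capsule and the magenta cylinder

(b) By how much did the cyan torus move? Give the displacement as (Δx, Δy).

(-1.0, -1.9)

The cyan torus was at about (5.6, 3.7) and moved to about (4.6, 1.8).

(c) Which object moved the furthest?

the orange cone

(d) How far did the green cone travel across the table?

1.7

The green cone moved from about (16.2, 4.9) to (14.5, 5.2), a distance of √(1.7² + 0.3²) ≈ 1.7.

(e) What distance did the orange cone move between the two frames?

3.2

From (13.8, 6.9) to (11.1, 5.2), the orange cone covered √(2.7² + 1.7²) ≈ 3.2 units.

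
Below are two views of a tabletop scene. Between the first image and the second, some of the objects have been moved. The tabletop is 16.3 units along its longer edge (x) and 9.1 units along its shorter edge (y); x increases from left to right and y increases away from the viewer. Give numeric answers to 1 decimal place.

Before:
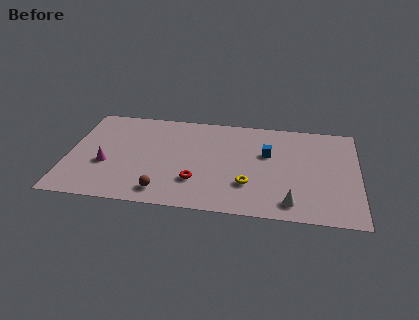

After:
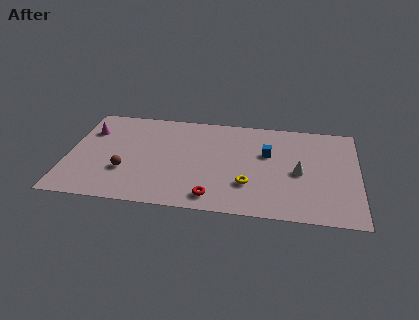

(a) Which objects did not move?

the blue cube and the yellow torus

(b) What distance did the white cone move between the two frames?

2.8

The white cone was near (12.6, 1.4) before and (13.0, 4.2) after, so it travelled √(0.4² + 2.8²) ≈ 2.8 units.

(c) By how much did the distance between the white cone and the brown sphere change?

+2.7

They were about 7.1 units apart before and 9.8 after — 2.7 units further apart.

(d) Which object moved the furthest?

the magenta cone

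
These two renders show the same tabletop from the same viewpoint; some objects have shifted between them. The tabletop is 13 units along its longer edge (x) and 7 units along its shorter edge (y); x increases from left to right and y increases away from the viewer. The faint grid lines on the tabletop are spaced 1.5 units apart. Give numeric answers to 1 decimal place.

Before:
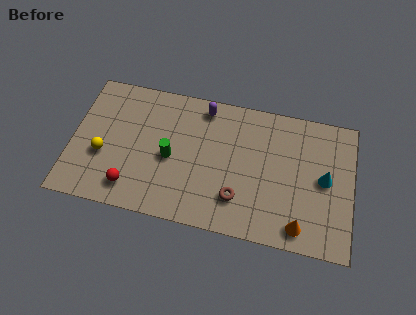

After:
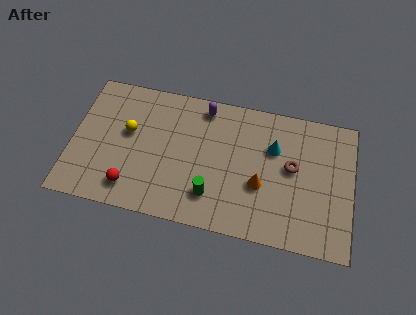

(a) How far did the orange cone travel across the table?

2.5

From (10.7, 1.0) to (8.8, 2.7), the orange cone covered √(1.9² + 1.7²) ≈ 2.5 units.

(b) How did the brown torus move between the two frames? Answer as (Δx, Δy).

(2.4, 2.1)

The brown torus was at about (7.8, 1.8) and moved to about (10.2, 3.9).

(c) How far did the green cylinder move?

2.5

The green cylinder was near (4.6, 3.2) before and (6.6, 1.7) after, so it travelled √(2.0² + 1.5²) ≈ 2.5 units.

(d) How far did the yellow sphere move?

1.8

The yellow sphere was near (1.5, 2.7) before and (2.6, 4.1) after, so it travelled √(1.1² + 1.4²) ≈ 1.8 units.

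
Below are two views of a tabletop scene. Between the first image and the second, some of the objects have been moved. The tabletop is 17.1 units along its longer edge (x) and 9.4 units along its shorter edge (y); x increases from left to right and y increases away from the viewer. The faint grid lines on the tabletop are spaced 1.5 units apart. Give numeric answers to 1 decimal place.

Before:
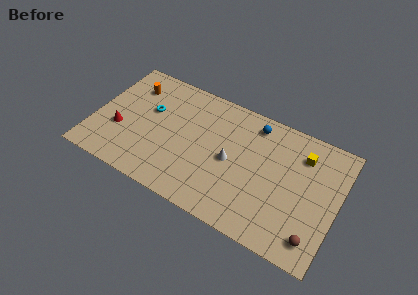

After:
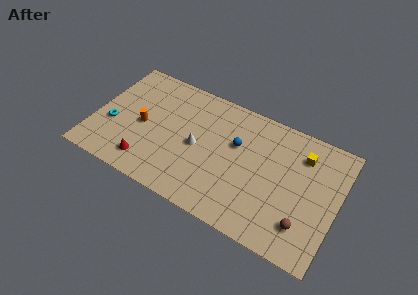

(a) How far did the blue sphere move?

2.3

The blue sphere moved from about (10.9, 8.0) to (9.9, 5.9), a distance of √(1.0² + 2.1²) ≈ 2.3.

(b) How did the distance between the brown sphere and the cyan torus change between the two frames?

+1.0

Before: roughly 12.9 units apart; after: 13.9. That's 1.0 units further apart.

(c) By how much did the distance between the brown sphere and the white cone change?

+1.3

The distance was about 6.8 in the first image and 8.1 in the second, so they moved 1.3 units further apart.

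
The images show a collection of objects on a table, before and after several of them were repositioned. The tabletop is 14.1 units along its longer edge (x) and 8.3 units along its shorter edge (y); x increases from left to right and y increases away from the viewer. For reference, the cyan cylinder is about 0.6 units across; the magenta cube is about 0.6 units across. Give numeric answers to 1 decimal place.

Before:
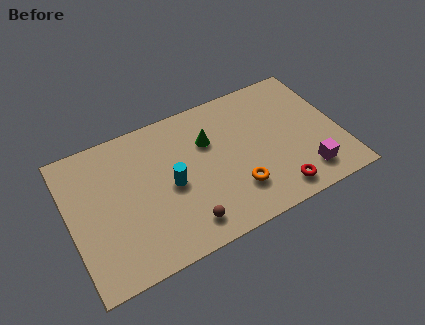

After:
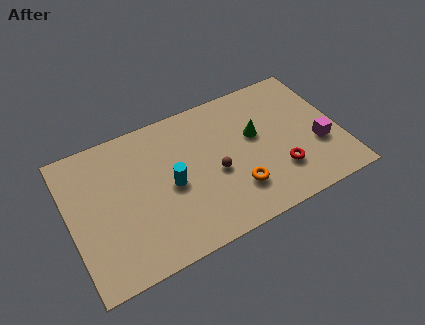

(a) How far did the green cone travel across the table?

2.5

The green cone was near (7.4, 5.6) before and (9.8, 4.9) after, so it travelled √(2.4² + 0.7²) ≈ 2.5 units.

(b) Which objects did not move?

the cyan cylinder and the orange torus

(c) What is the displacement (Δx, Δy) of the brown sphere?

(1.9, 2.2)

The brown sphere was at about (5.6, 1.4) and moved to about (7.5, 3.6).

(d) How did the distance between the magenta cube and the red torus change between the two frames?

+0.7

They were about 1.6 units apart before and 2.3 after — 0.7 units further apart.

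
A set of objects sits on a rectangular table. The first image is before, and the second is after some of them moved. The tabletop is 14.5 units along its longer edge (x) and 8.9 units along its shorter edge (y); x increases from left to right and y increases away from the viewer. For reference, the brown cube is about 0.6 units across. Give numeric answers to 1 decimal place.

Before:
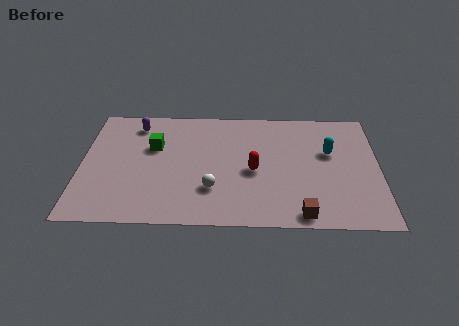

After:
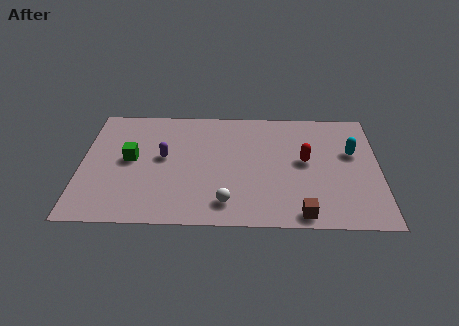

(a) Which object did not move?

the brown cube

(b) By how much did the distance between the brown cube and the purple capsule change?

-2.6

The distance was about 10.4 in the first image and 7.8 in the second, so they moved 2.6 units closer together.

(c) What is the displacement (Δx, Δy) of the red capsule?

(2.5, 0.8)

From the two frames, the red capsule sits at roughly (8.4, 4.0) before and (10.9, 4.8) after.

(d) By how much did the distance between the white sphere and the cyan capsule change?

+0.8

They were about 6.4 units apart before and 7.2 after — 0.8 units further apart.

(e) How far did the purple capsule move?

2.9

The purple capsule moved from about (2.6, 7.4) to (4.0, 4.9), a distance of √(1.4² + 2.5²) ≈ 2.9.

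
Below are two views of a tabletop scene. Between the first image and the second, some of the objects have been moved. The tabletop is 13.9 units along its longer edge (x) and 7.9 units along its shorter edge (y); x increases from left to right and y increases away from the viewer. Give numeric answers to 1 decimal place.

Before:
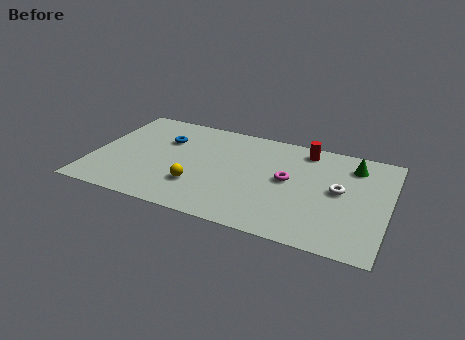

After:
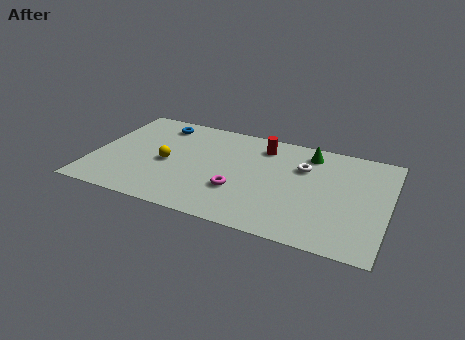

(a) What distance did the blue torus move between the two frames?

1.3

The blue torus moved from about (3.2, 5.4) to (2.8, 6.6), a distance of √(0.4² + 1.2²) ≈ 1.3.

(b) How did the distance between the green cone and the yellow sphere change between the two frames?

-0.9

They were about 8.1 units apart before and 7.2 after — 0.9 units closer together.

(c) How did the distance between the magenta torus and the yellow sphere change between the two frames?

-0.9

The distance was about 4.5 in the first image and 3.6 in the second, so they moved 0.9 units closer together.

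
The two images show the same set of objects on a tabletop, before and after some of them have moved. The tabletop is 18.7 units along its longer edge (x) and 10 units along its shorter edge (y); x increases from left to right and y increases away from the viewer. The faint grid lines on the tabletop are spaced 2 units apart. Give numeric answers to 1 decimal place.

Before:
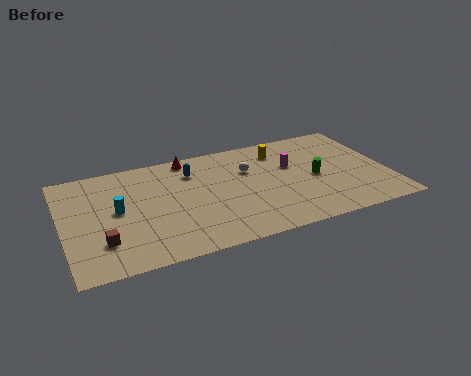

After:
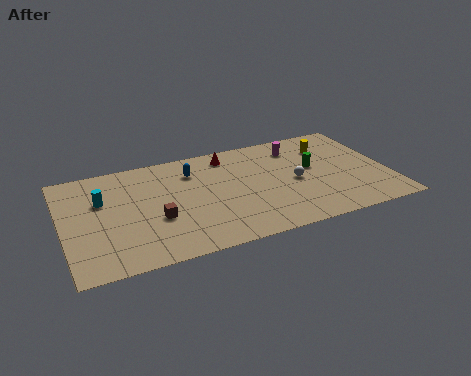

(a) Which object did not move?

the blue capsule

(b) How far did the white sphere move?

3.2

The white sphere moved from about (10.8, 6.7) to (13.3, 4.7), a distance of √(2.5² + 2.0²) ≈ 3.2.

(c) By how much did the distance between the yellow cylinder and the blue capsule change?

+2.8

They were about 5.2 units apart before and 8.0 after — 2.8 units further apart.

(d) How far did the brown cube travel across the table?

3.3

The brown cube was near (2.1, 2.7) before and (5.2, 3.8) after, so it travelled √(3.1² + 1.1²) ≈ 3.3 units.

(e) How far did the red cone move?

2.4

The red cone was near (7.5, 9.0) before and (9.8, 8.5) after, so it travelled √(2.3² + 0.5²) ≈ 2.4 units.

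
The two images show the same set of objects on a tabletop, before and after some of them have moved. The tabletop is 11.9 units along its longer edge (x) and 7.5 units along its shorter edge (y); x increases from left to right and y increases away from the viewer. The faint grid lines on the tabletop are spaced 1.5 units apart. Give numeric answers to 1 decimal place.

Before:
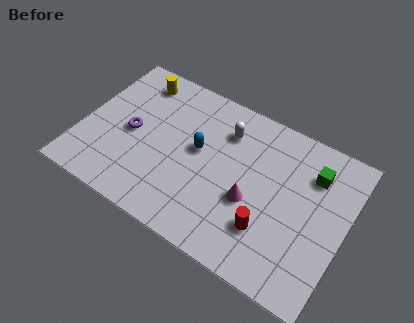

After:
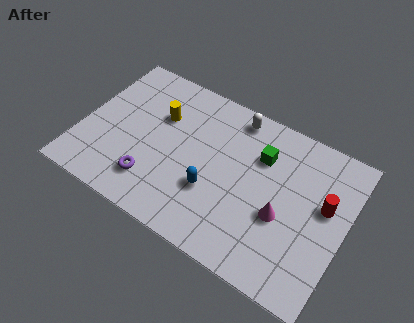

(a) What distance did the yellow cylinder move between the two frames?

1.8

The yellow cylinder moved from about (2.0, 6.3) to (3.3, 5.0), a distance of √(1.3² + 1.3²) ≈ 1.8.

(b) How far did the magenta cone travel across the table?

1.4

The magenta cone was near (7.8, 3.0) before and (9.2, 3.0) after, so it travelled √(1.4² + 0.0²) ≈ 1.4 units.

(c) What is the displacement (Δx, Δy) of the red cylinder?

(2.2, 2.3)

The red cylinder was at about (8.7, 2.1) and moved to about (10.9, 4.4).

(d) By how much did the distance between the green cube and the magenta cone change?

-0.9

Before: roughly 3.5 units apart; after: 2.6. That's 0.9 units closer together.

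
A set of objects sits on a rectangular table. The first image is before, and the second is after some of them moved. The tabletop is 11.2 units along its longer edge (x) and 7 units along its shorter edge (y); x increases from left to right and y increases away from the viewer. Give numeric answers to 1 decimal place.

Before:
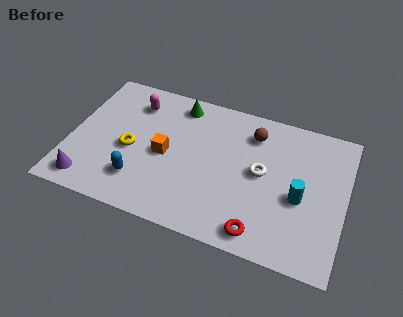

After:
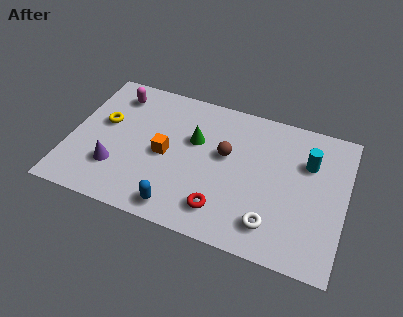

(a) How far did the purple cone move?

1.4

From (1.0, 1.0) to (2.0, 2.0), the purple cone covered √(1.0² + 1.0²) ≈ 1.4 units.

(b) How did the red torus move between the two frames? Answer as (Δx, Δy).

(-1.6, 0.5)

The red torus was at about (8.0, 0.9) and moved to about (6.4, 1.4).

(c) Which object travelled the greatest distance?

the white torus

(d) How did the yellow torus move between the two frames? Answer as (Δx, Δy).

(-1.2, 1.0)

From the two frames, the yellow torus sits at roughly (2.5, 3.1) before and (1.3, 4.1) after.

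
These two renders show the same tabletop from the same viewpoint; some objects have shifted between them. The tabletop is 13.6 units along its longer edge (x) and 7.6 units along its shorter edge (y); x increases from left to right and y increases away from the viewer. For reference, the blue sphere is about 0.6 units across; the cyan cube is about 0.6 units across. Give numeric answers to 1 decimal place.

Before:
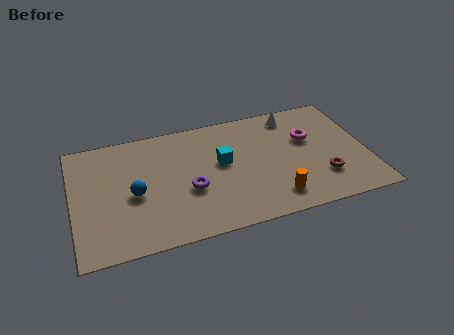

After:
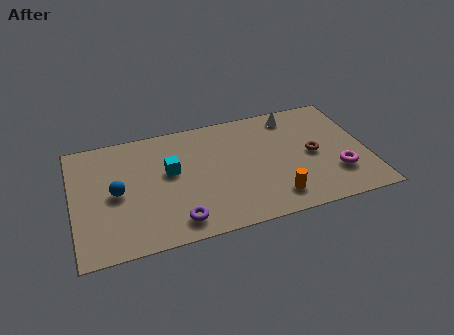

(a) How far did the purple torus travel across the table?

1.9

The purple torus was near (5.3, 3.0) before and (4.6, 1.2) after, so it travelled √(0.7² + 1.8²) ≈ 1.9 units.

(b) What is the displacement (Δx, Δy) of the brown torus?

(-0.3, 1.6)

From the two frames, the brown torus sits at roughly (11.4, 2.1) before and (11.1, 3.7) after.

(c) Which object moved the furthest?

the magenta torus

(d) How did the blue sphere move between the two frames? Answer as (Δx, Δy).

(-0.8, 0.3)

The blue sphere started near (2.8, 3.4) and ended near (2.0, 3.7).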